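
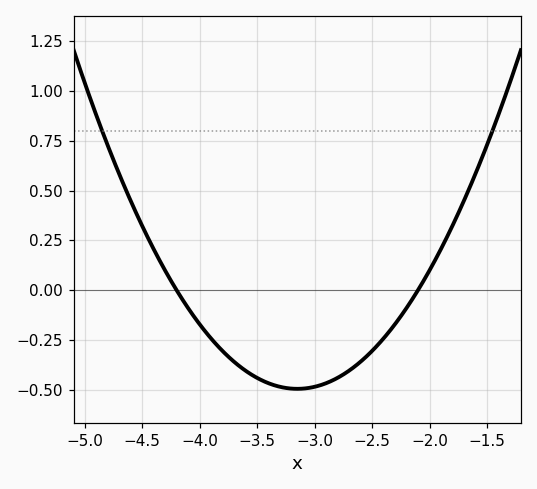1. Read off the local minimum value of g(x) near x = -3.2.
-0.496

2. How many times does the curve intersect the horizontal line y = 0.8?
2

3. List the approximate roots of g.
-4.2, -2.1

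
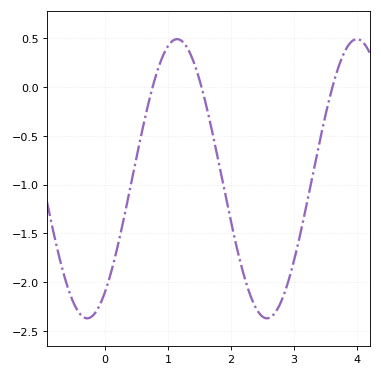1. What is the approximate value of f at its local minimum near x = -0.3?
-2.35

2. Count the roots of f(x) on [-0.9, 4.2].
3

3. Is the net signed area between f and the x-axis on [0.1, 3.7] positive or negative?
negative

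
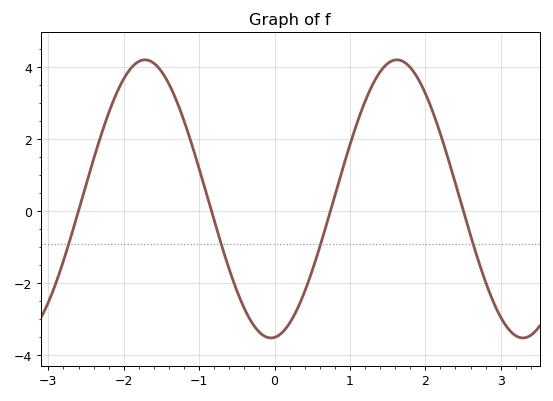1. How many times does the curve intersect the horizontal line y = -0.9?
4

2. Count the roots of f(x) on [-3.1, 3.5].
4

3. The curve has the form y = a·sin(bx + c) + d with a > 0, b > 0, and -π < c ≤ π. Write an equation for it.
y = 3.86sin(1.9x - 1.5) + 0.34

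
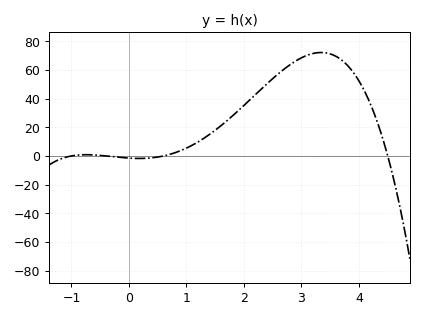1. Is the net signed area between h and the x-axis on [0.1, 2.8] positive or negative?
positive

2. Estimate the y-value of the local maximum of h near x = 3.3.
72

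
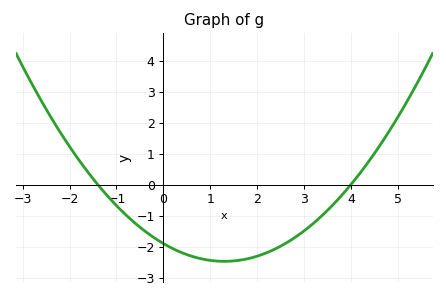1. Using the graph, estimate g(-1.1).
-0.52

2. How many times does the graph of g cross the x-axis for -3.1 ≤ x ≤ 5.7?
2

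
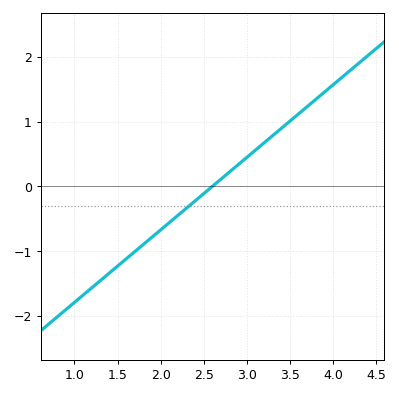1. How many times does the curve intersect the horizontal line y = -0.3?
1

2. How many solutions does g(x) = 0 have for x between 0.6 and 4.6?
1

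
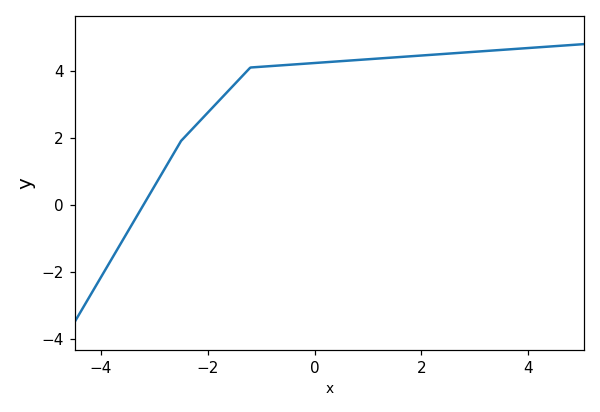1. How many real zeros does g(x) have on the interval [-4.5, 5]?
1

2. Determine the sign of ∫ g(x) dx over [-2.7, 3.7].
positive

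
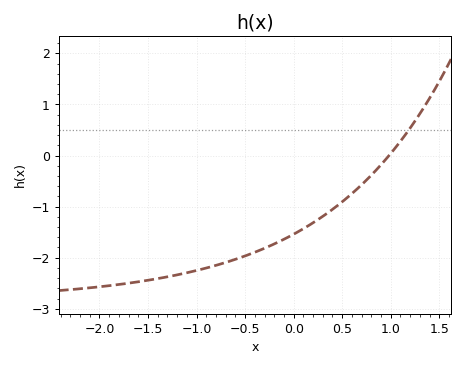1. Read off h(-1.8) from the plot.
-2.5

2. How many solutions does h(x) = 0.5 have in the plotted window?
1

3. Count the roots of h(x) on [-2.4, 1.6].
1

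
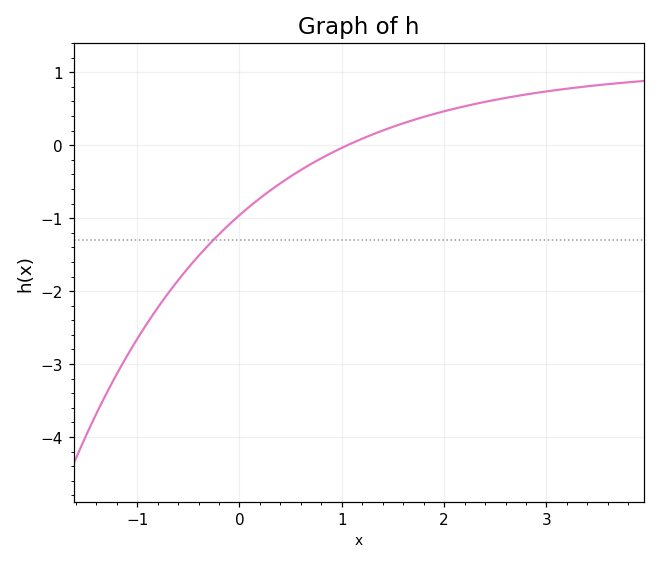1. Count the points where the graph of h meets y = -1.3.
1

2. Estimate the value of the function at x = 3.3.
0.8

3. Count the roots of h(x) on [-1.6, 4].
1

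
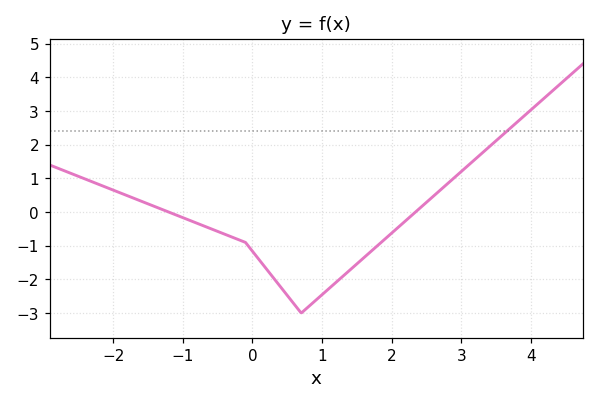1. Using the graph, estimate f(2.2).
-0.254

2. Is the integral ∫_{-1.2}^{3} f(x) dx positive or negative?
negative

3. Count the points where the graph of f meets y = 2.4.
1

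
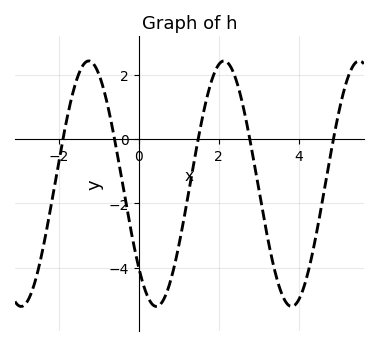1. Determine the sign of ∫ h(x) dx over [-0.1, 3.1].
negative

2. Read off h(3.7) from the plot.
-5.12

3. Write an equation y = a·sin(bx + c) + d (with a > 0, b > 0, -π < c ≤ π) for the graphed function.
y = 3.82sin(1.86x - 2.39) - 1.39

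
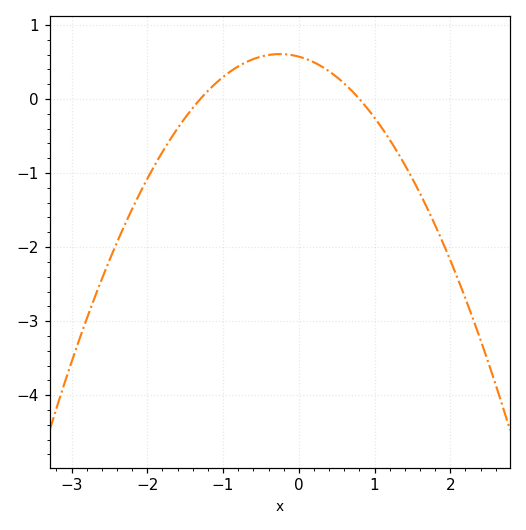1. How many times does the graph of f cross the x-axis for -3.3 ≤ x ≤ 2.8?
2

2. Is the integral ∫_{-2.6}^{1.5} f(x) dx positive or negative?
negative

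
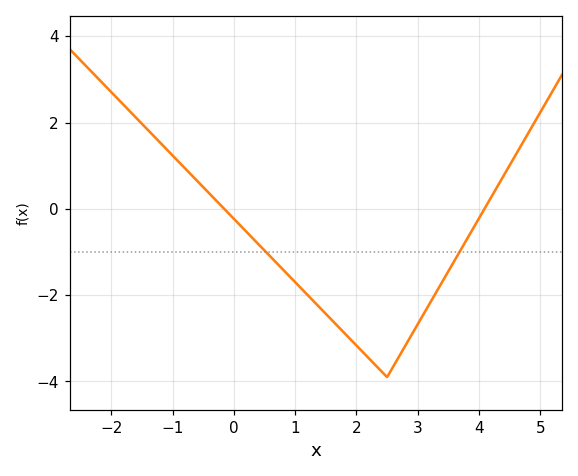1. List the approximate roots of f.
-0.158, 4.09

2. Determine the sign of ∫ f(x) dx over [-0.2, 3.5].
negative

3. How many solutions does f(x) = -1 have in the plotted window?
2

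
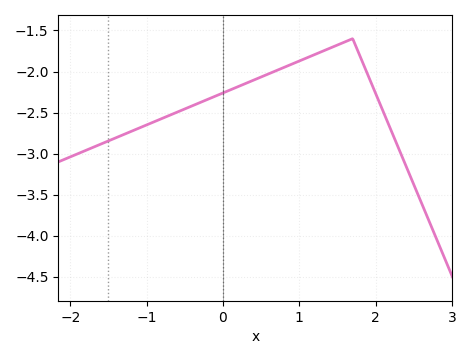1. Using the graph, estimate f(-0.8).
-2.57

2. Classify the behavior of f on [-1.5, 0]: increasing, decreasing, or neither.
increasing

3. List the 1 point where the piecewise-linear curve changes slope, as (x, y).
(1.7, -1.6)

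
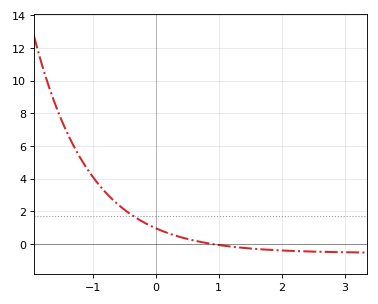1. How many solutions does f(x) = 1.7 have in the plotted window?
1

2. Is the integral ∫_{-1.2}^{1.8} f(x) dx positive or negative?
positive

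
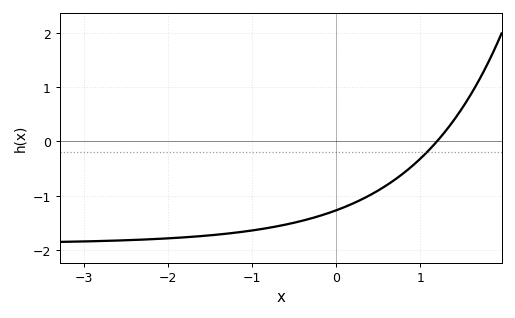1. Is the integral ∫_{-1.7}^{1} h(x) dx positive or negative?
negative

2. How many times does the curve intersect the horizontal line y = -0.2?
1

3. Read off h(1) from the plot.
-0.318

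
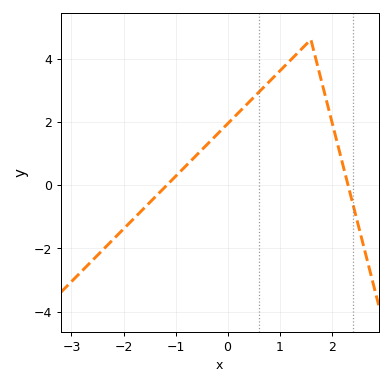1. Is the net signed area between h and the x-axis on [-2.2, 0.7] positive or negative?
positive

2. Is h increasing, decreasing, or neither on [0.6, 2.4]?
neither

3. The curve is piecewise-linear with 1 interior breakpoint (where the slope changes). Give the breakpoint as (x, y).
(1.6, 4.6)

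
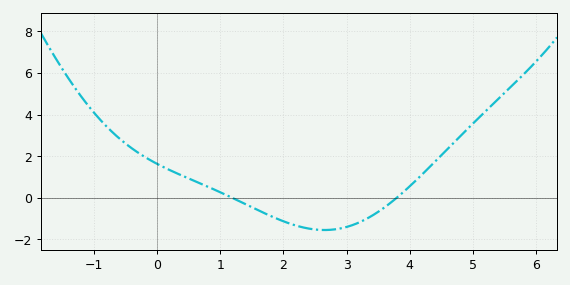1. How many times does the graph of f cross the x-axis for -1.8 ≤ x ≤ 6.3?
2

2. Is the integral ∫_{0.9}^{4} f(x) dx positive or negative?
negative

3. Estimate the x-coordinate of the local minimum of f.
2.65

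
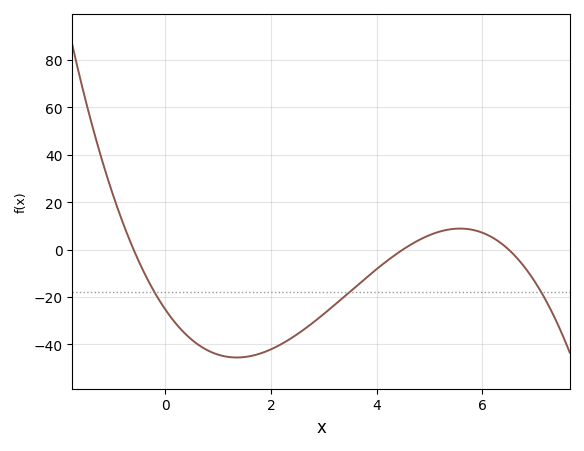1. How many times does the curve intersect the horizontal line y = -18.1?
3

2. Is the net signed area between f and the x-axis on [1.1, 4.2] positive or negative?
negative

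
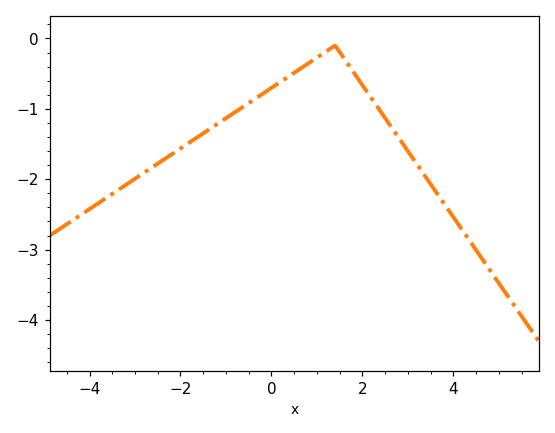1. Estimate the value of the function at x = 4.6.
-3.1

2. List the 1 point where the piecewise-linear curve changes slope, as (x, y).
(1.4, -0.1)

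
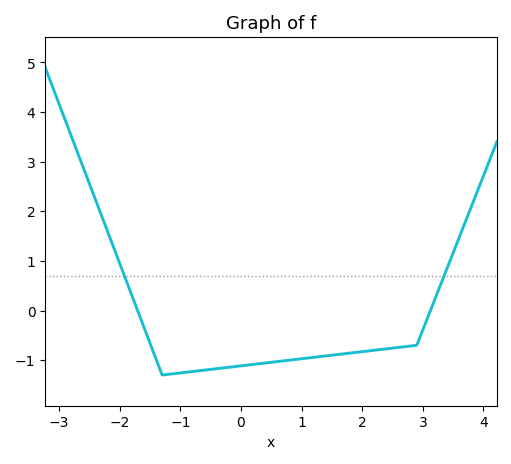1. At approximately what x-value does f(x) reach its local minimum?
-1.3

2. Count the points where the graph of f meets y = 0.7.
2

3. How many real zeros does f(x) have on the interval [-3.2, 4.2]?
2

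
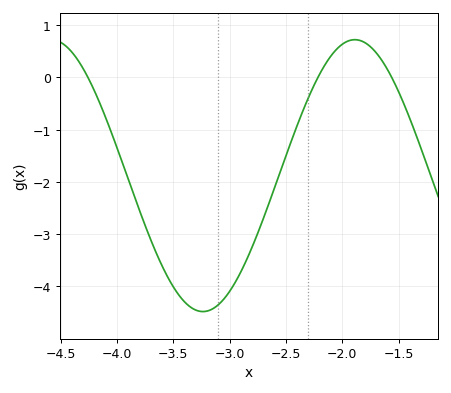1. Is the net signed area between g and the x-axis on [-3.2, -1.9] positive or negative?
negative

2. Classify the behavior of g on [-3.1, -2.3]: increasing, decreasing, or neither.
increasing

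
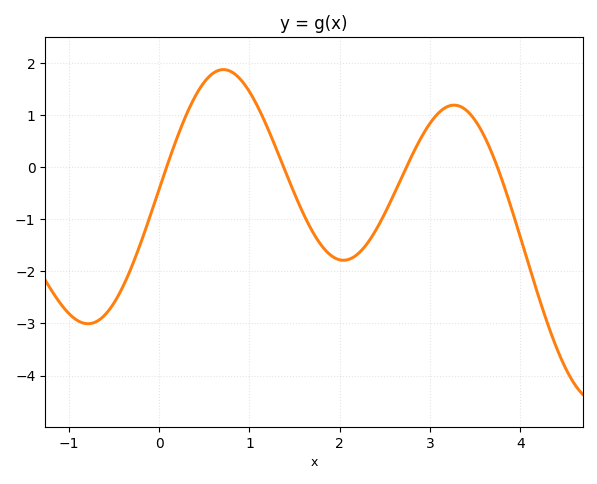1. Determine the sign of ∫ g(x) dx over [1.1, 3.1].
negative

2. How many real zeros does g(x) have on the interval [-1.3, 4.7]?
4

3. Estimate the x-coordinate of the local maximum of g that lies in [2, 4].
3.3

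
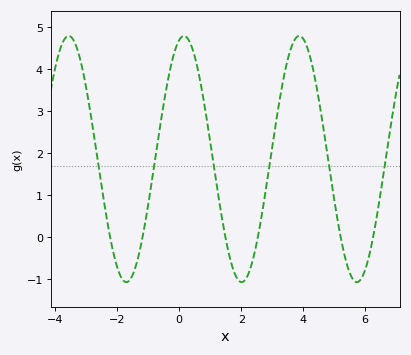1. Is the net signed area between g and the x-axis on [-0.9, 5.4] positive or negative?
positive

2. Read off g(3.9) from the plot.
4.79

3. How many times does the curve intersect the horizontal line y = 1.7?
6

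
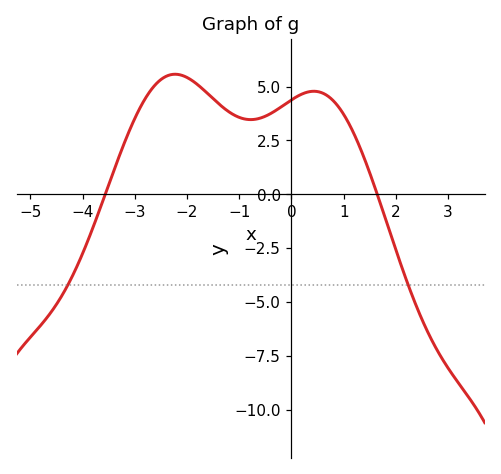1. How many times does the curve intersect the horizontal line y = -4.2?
2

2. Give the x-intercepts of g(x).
-3.6, 1.6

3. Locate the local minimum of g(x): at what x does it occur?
-0.8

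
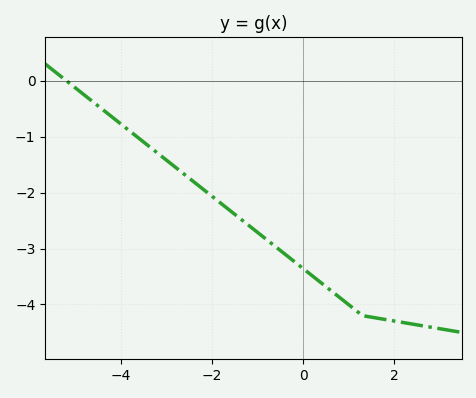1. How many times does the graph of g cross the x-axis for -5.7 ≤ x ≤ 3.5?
1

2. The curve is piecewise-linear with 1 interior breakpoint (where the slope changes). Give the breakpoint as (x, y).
(1.3, -4.2)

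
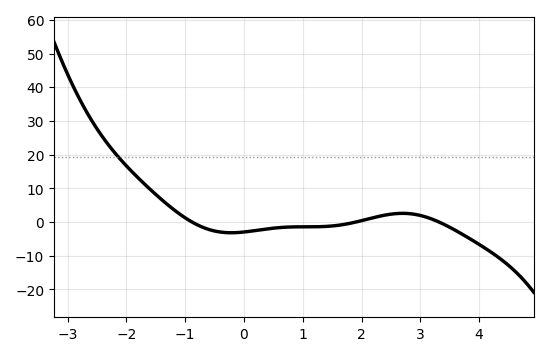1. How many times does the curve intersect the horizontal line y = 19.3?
1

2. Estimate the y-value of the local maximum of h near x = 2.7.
3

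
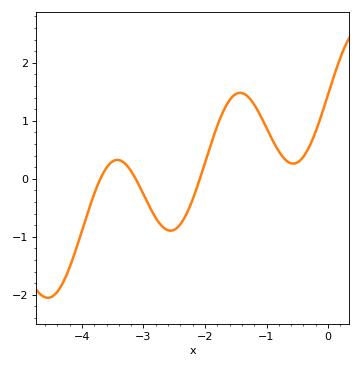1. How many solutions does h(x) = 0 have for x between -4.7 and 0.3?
3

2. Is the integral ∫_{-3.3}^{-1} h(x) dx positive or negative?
positive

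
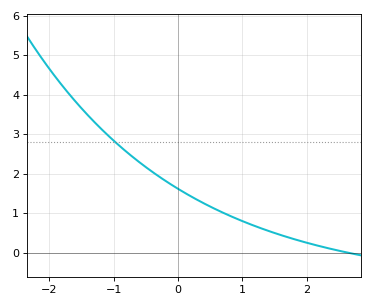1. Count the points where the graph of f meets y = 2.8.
1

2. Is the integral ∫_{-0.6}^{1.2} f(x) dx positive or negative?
positive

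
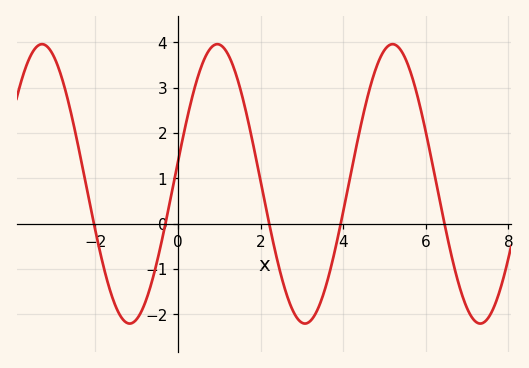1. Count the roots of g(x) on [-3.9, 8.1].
5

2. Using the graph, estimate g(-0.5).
-0.804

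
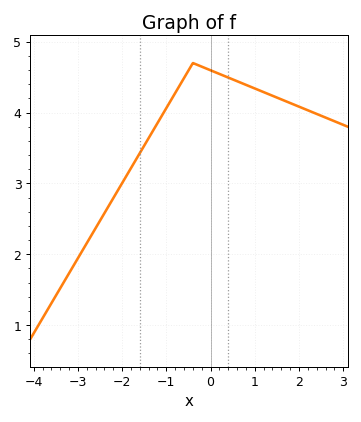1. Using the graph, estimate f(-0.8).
4.28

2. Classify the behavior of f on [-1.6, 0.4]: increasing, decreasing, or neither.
neither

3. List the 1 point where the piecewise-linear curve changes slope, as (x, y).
(-0.4, 4.7)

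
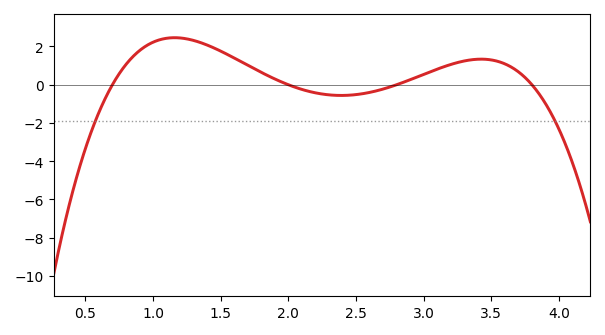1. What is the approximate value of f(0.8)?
1.06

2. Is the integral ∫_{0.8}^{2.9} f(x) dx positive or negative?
positive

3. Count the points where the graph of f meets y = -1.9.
2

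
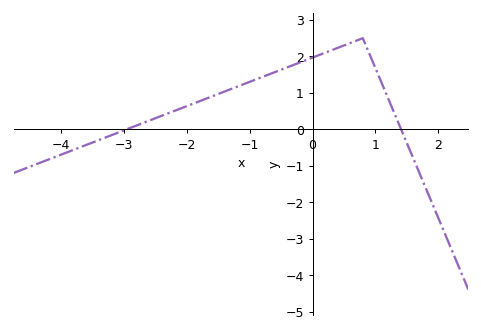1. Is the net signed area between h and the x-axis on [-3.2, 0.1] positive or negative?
positive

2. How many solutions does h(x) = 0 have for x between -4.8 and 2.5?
2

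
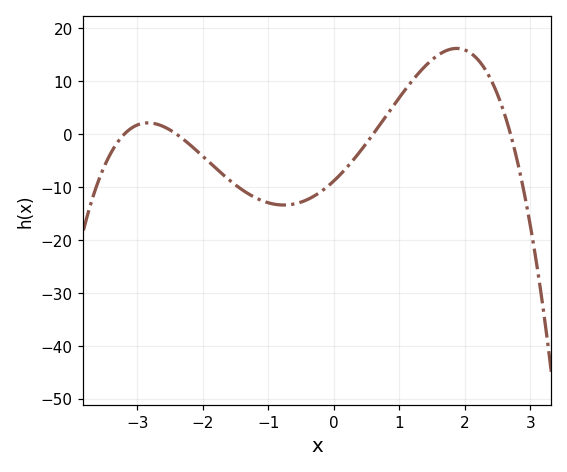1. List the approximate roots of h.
-3.2, -2.4, 0.6, 2.7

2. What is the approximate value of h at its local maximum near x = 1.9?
16.2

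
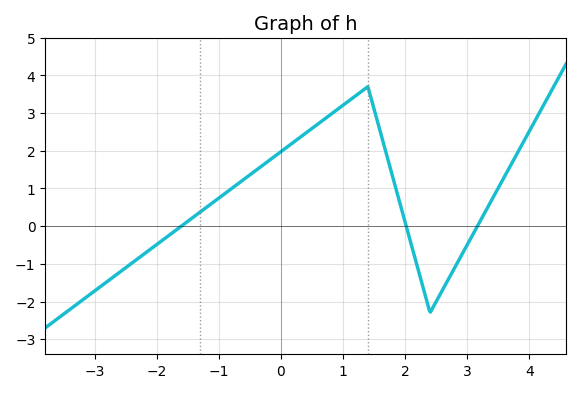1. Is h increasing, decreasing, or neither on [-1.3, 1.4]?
increasing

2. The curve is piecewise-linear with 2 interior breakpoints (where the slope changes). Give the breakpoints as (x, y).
(1.4, 3.7); (2.4, -2.3)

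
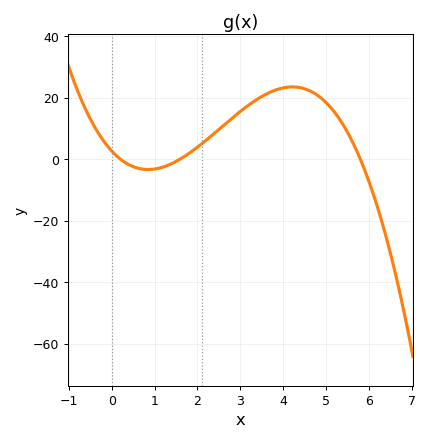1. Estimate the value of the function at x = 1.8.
1.8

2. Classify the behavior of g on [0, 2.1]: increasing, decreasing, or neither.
neither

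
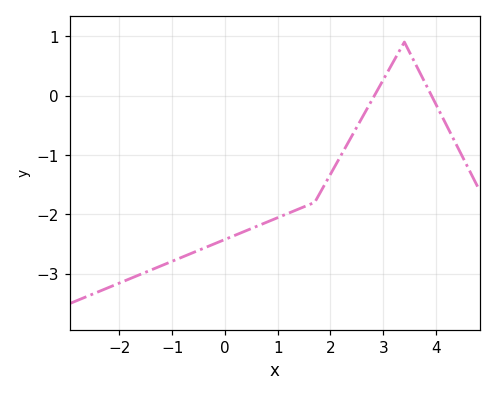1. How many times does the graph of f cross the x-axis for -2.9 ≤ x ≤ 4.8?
2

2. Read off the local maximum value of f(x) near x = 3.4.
0.898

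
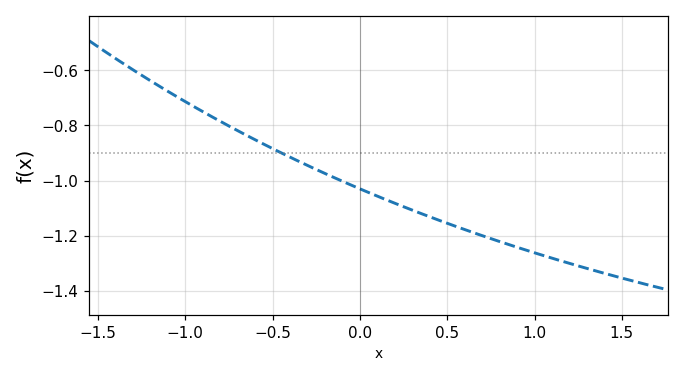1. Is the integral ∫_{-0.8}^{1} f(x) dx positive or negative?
negative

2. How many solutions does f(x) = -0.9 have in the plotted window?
1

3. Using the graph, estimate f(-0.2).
-0.974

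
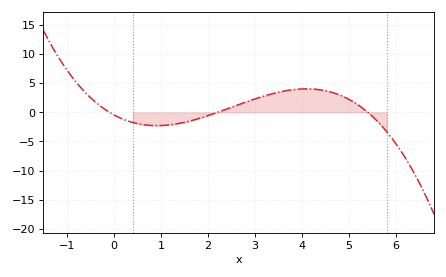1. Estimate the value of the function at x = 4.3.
3.96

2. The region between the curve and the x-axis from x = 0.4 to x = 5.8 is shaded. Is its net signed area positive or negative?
positive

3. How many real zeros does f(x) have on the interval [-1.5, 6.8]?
3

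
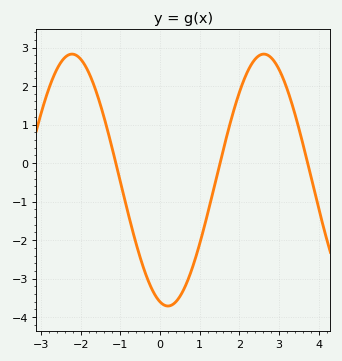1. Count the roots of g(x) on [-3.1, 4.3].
3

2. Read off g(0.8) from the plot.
-2.76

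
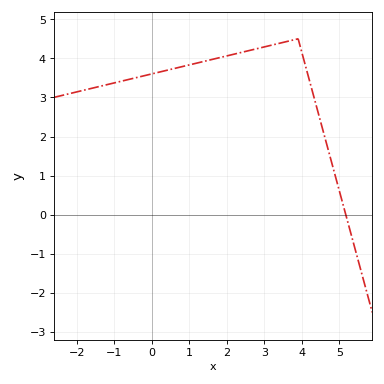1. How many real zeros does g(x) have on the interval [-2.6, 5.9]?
1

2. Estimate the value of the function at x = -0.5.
3.5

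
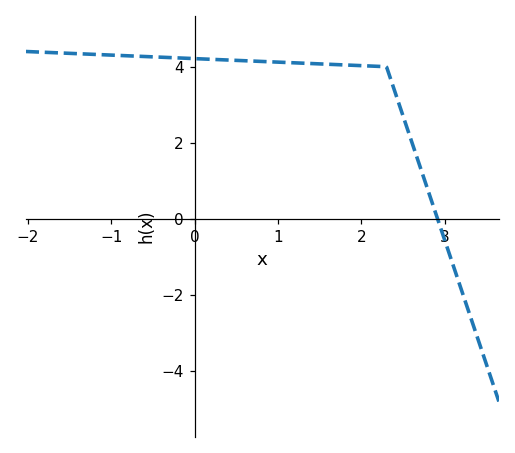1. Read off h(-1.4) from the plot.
4.34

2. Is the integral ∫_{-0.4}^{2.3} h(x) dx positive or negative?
positive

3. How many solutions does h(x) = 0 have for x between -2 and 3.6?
1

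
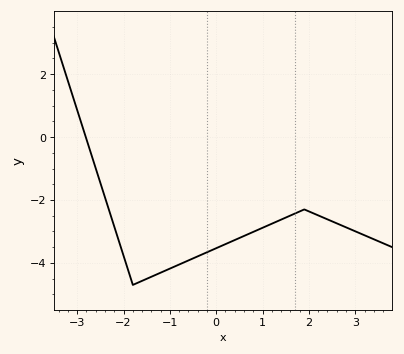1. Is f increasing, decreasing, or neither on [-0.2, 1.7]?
increasing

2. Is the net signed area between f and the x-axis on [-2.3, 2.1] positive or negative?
negative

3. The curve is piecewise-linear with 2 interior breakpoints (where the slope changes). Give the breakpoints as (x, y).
(-1.8, -4.7); (1.9, -2.3)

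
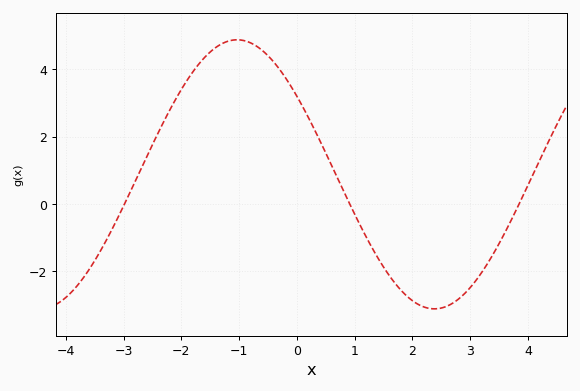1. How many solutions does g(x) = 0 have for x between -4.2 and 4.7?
3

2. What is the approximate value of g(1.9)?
-2.8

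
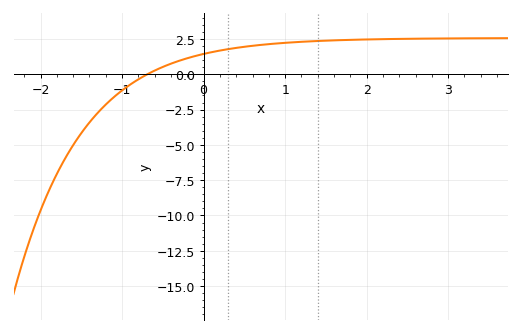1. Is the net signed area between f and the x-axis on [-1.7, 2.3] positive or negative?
positive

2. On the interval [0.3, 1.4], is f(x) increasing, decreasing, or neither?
increasing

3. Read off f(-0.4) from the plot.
0.751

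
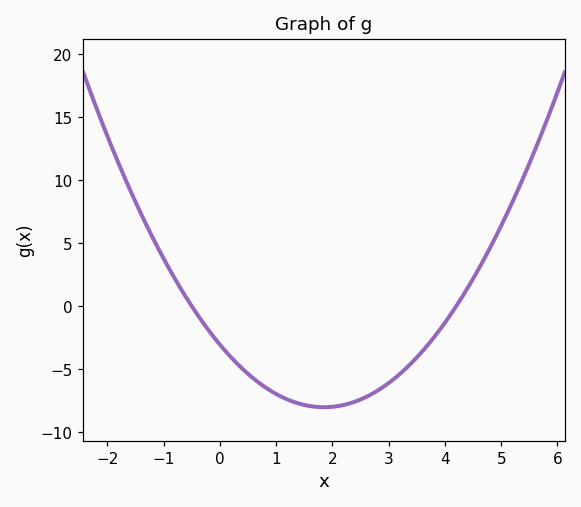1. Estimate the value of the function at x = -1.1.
4.61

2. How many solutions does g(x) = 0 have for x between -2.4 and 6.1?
2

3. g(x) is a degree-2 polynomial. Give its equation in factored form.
y = 1.45(x + 0.5)(x - 4.2)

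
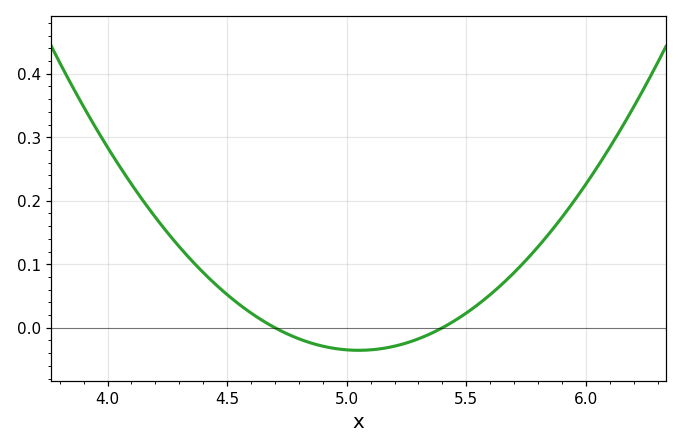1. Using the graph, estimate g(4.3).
0.13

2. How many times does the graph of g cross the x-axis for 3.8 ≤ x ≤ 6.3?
2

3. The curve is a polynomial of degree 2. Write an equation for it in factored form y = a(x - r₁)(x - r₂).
y = 0.29(x - 4.7)(x - 5.4)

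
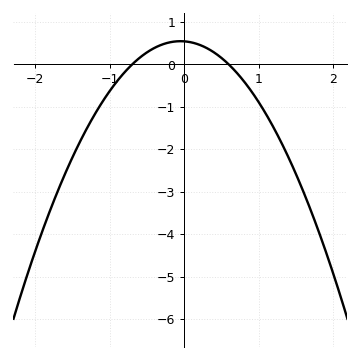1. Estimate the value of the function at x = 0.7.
-0.182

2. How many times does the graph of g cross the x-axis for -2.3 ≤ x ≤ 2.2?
2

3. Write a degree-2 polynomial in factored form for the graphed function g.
y = -1.3(x + 0.7)(x - 0.6)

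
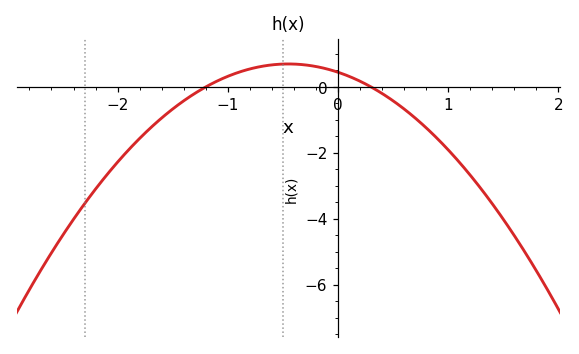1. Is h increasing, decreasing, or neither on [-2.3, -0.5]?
increasing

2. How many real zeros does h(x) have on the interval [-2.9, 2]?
2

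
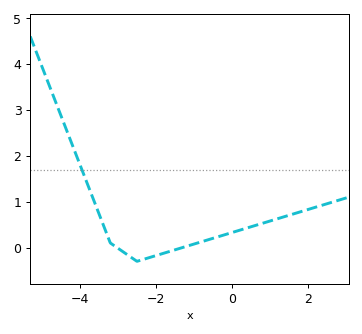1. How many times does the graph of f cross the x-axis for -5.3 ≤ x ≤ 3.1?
2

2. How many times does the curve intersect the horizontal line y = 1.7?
1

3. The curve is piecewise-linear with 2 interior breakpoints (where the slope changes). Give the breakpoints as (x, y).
(-3.2, 0.1); (-2.5, -0.3)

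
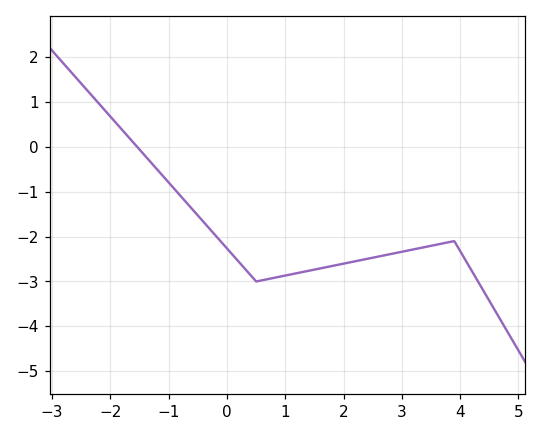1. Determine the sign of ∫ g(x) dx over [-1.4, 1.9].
negative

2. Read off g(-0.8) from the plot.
-1.09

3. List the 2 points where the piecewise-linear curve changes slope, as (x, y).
(0.5, -3); (3.9, -2.1)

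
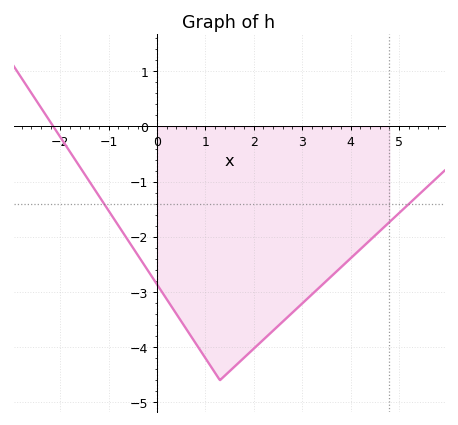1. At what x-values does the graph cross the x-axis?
-2.14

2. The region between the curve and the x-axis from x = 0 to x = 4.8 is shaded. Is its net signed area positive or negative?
negative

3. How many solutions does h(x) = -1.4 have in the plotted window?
2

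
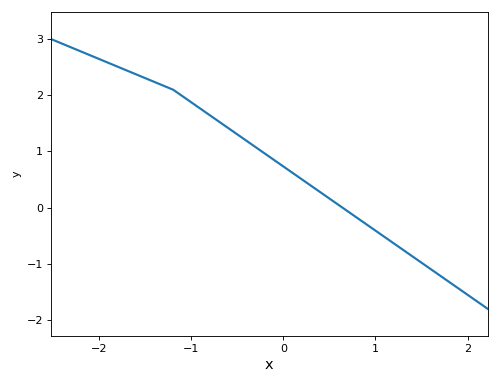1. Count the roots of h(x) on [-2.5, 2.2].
1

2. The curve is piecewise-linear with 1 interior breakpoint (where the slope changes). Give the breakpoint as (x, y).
(-1.2, 2.1)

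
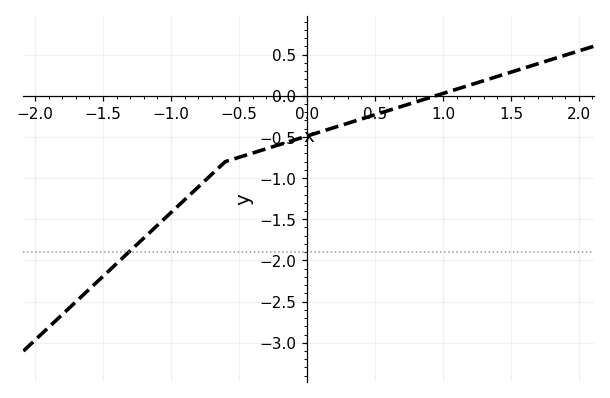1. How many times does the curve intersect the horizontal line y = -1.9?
1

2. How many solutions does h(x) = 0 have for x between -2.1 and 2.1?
1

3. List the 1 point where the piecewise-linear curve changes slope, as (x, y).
(-0.6, -0.8)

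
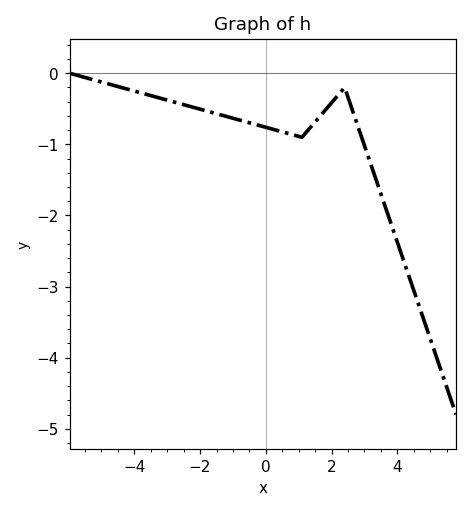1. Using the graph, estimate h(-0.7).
-0.671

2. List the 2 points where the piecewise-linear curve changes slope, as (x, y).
(1.1, -0.9); (2.4, -0.2)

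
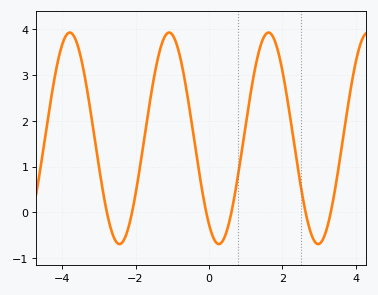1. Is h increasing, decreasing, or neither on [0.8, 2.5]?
neither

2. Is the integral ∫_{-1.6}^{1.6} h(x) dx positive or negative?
positive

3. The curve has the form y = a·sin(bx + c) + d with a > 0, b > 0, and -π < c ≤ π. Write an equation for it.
y = 2.31sin(2.32x - 2.2) + 1.62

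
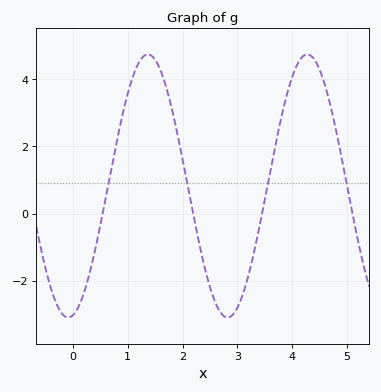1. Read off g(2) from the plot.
1.6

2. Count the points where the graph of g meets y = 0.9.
4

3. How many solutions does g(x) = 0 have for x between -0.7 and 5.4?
4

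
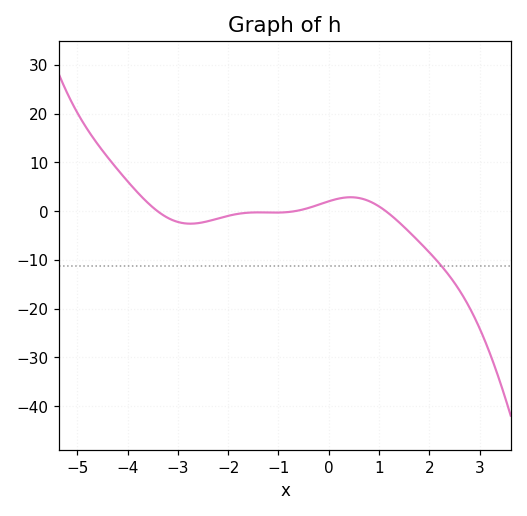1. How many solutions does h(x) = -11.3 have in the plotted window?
1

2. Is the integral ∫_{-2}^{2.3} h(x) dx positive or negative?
negative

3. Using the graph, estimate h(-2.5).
-2.28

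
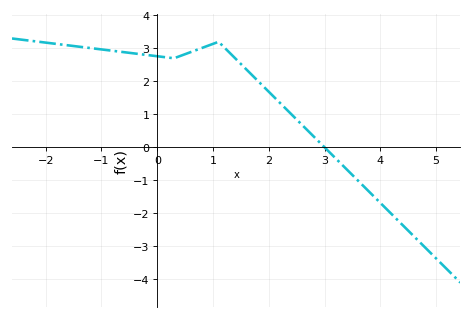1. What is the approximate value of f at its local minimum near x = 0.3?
2.7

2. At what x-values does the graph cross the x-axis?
3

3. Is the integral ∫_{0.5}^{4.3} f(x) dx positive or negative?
positive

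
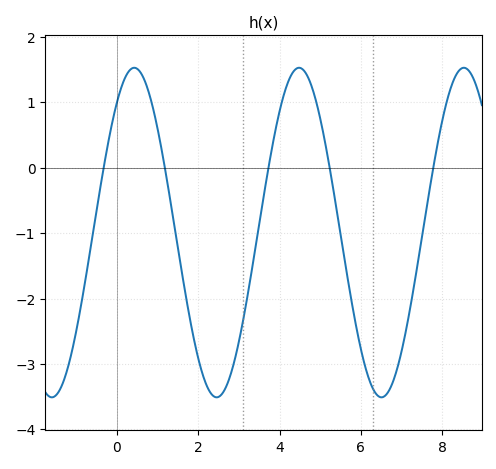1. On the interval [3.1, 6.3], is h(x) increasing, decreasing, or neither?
neither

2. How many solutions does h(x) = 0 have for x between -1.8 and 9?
5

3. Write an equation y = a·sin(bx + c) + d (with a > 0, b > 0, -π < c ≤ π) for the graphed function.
y = 2.52sin(1.6x + 0.91) - 0.99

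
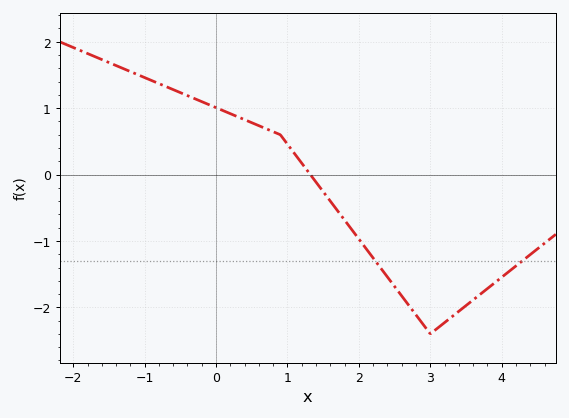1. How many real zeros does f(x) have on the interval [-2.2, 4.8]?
1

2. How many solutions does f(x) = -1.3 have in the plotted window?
2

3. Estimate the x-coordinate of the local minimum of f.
3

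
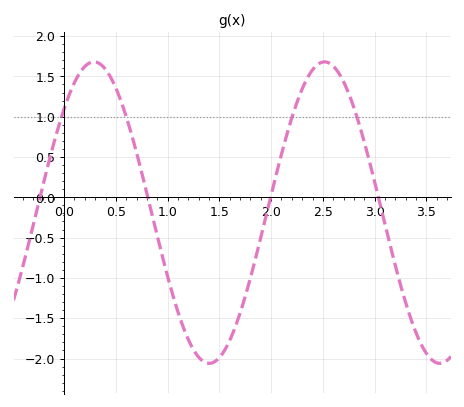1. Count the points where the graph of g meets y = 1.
4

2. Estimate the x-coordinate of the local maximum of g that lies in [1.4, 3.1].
2.52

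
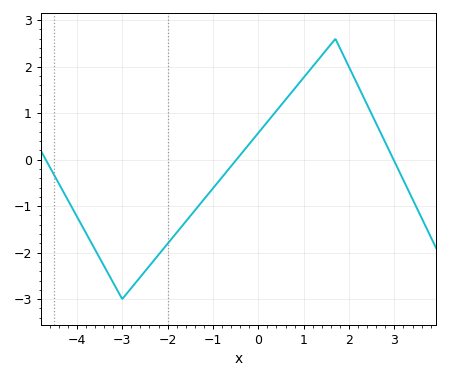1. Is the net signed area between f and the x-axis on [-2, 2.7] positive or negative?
positive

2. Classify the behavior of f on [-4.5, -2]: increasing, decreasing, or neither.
neither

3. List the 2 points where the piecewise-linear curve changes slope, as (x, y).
(-3, -3); (1.7, 2.6)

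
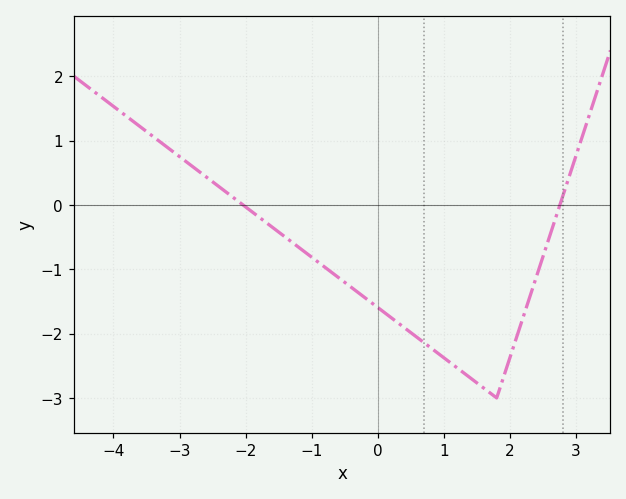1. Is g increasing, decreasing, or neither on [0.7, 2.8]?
neither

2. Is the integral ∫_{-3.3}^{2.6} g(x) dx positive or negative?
negative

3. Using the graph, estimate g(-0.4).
-1.28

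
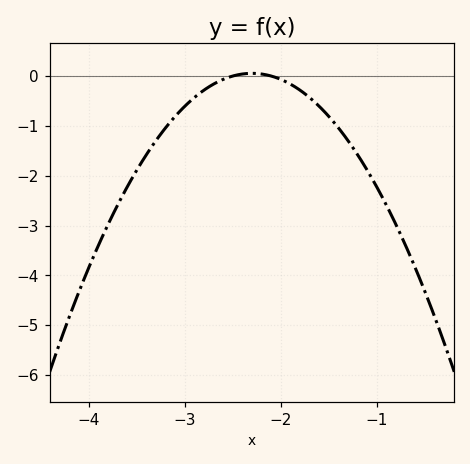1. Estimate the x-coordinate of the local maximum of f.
-2.3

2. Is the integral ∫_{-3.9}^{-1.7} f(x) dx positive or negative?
negative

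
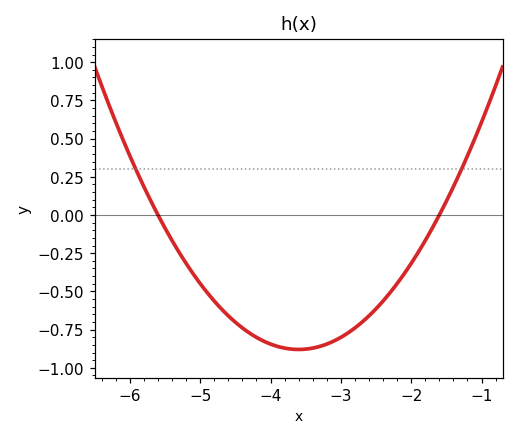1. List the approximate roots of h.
-5.6, -1.6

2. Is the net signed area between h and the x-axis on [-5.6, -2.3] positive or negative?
negative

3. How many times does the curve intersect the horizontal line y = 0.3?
2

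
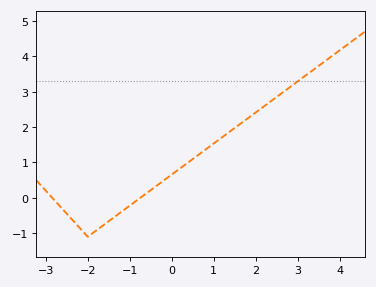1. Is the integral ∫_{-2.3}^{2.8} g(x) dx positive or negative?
positive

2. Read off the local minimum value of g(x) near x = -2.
-1.1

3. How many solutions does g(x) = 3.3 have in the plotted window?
1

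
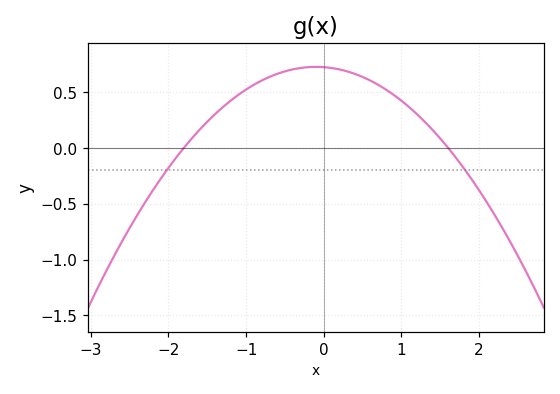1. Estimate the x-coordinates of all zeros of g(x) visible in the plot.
-1.8, 1.6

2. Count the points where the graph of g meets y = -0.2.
2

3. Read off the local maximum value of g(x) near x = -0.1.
0.7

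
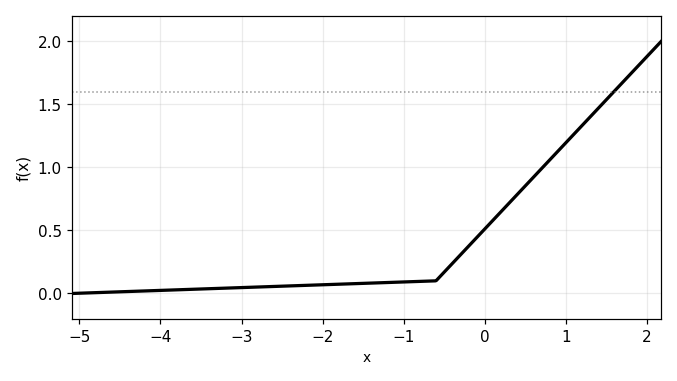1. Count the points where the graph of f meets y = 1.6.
1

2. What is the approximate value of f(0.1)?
0.6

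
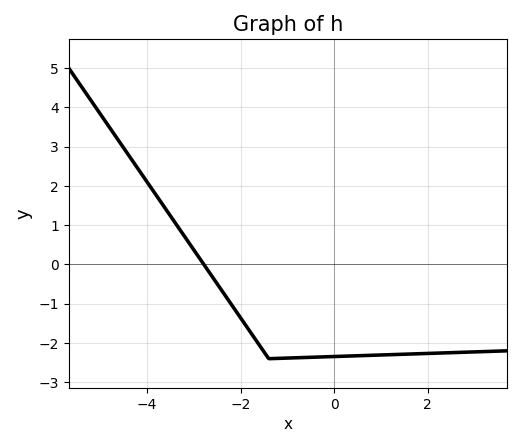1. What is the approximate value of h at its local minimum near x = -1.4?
-2.4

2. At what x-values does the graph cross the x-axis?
-2.8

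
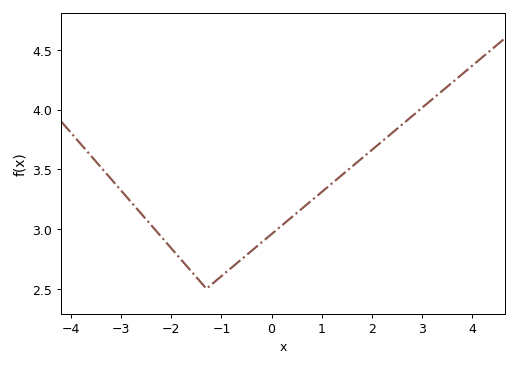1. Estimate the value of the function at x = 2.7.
3.91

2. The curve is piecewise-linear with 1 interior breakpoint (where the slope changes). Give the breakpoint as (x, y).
(-1.3, 2.5)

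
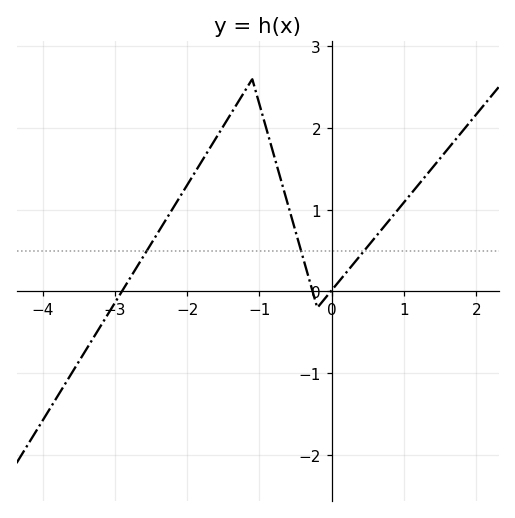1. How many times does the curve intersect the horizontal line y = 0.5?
3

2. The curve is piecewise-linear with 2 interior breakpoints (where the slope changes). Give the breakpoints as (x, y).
(-1.1, 2.6); (-0.2, -0.2)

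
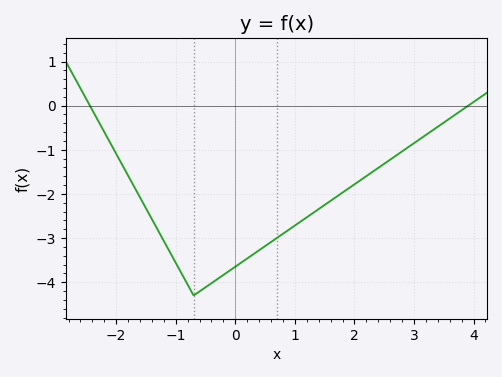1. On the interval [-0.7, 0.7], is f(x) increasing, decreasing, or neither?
increasing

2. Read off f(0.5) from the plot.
-3.2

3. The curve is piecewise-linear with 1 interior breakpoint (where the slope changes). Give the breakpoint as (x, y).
(-0.7, -4.3)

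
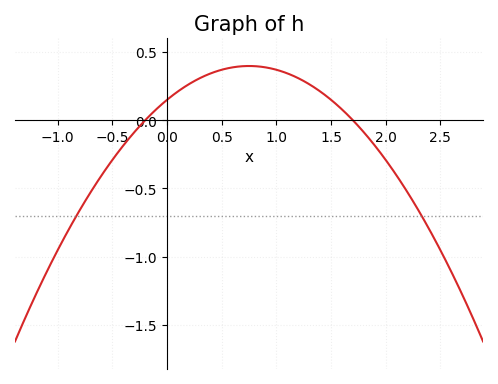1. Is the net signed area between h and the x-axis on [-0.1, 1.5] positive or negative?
positive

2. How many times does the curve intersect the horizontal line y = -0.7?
2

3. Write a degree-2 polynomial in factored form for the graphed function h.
y = -0.44(x + 0.2)(x - 1.7)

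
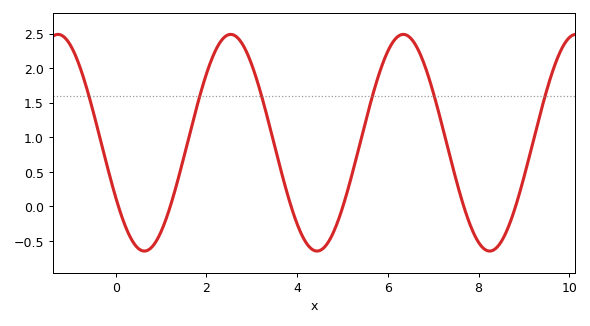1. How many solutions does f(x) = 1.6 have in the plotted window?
6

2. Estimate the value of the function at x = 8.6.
-0.389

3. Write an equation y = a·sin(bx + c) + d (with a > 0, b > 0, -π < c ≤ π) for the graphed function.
y = 1.57sin(1.65x - 2.61) + 0.92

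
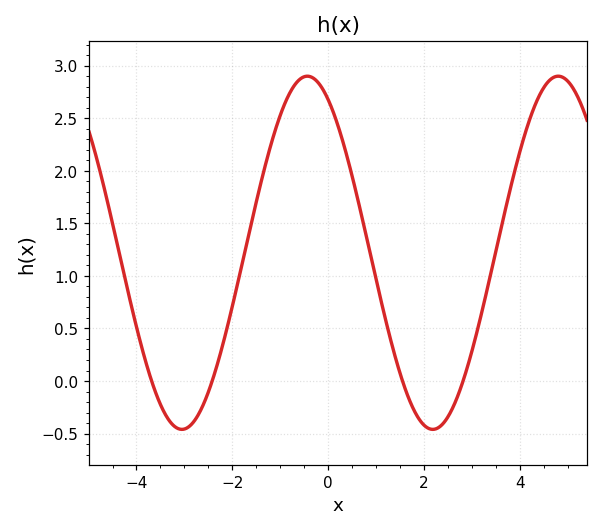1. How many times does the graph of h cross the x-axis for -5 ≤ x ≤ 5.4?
4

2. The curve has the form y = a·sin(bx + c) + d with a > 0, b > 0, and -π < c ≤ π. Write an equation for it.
y = 1.68sin(1.2x + 2.09) + 1.22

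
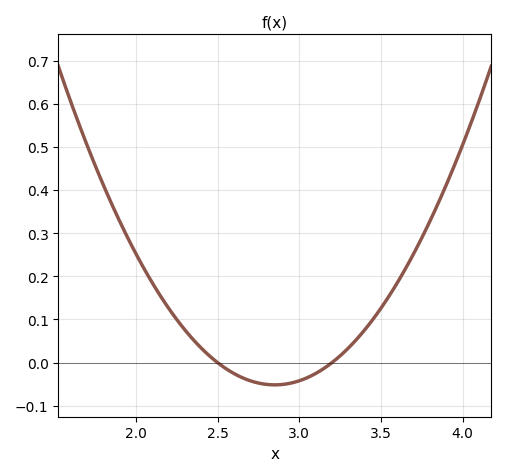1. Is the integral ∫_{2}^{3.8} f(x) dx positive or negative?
positive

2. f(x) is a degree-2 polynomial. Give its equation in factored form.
y = 0.42(x - 2.5)(x - 3.2)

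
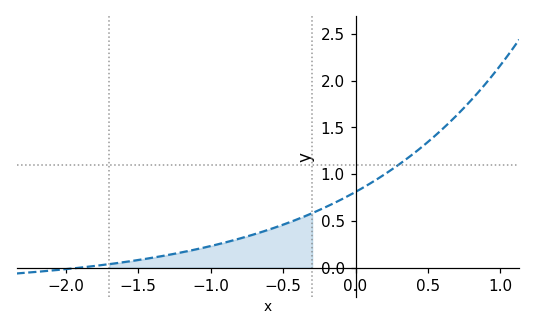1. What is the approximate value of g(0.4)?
1.2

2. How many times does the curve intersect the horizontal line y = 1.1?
1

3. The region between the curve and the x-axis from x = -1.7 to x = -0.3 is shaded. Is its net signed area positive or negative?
positive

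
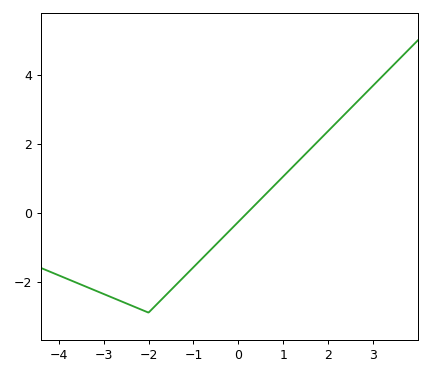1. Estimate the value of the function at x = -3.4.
-2.14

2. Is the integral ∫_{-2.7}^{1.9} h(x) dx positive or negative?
negative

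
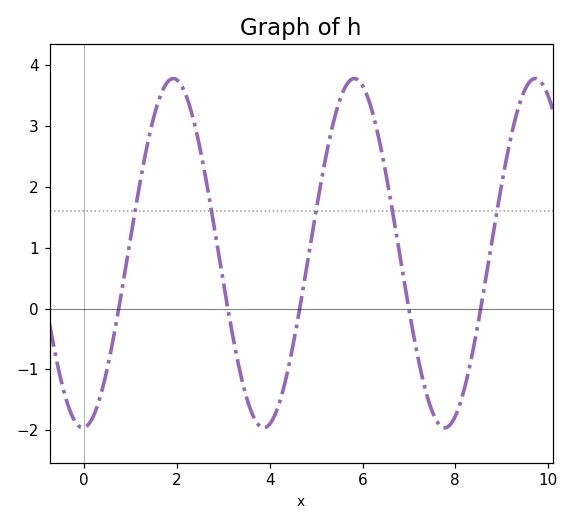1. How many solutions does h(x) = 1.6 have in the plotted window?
5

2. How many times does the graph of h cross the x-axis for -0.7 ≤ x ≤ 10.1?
5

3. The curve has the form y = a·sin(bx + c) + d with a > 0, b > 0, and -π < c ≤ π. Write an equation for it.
y = 2.87sin(1.6x - 1.5) + 0.91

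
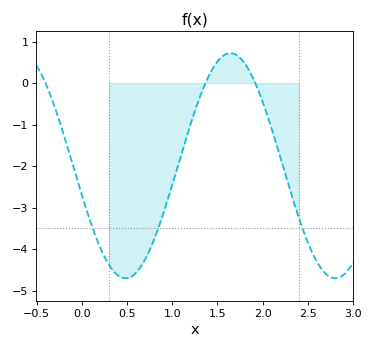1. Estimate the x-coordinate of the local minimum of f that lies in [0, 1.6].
0.484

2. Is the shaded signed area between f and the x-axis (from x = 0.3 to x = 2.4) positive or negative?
negative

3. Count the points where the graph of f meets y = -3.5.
3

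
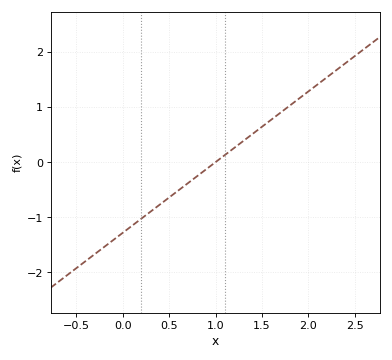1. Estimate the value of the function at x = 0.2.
-1.02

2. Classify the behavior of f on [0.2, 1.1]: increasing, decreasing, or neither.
increasing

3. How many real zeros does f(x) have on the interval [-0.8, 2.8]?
1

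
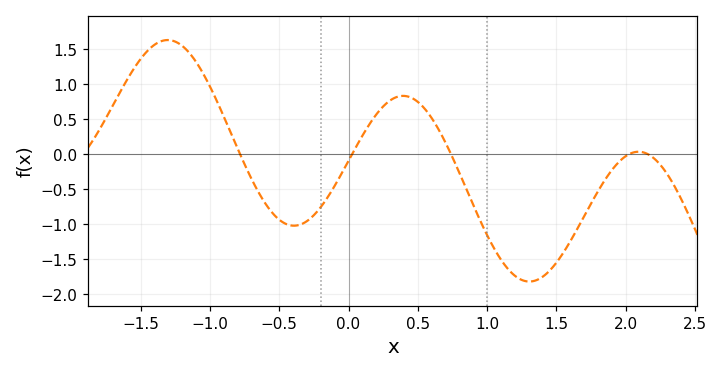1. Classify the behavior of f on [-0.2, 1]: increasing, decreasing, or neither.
neither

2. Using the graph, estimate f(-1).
0.95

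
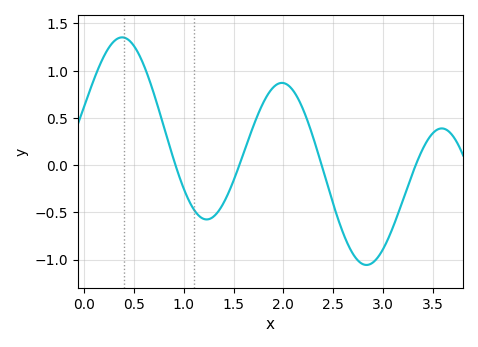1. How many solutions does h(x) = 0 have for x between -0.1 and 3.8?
4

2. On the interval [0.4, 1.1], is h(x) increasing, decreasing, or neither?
decreasing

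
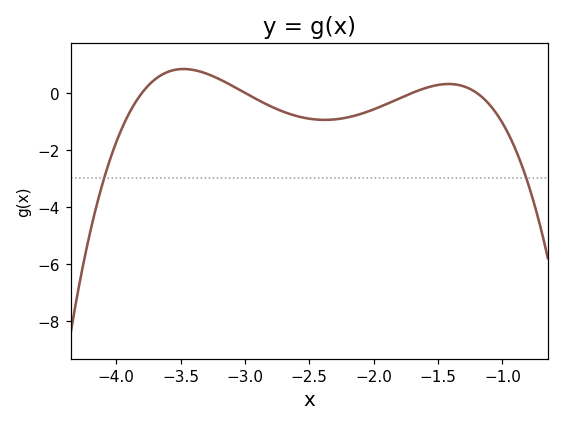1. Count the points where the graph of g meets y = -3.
2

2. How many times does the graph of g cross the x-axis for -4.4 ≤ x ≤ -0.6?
4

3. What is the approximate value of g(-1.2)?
0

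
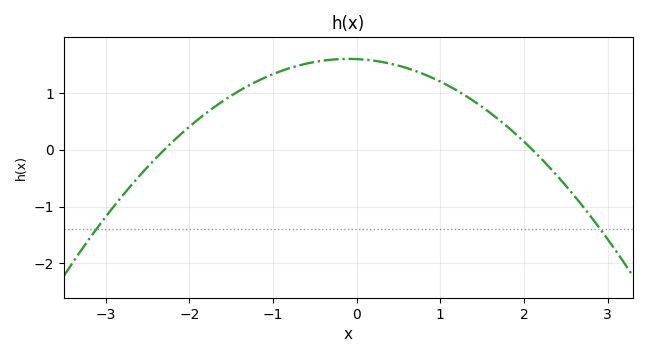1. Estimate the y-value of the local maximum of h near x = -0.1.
1.6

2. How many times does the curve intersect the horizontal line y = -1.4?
2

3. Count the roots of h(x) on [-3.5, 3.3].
2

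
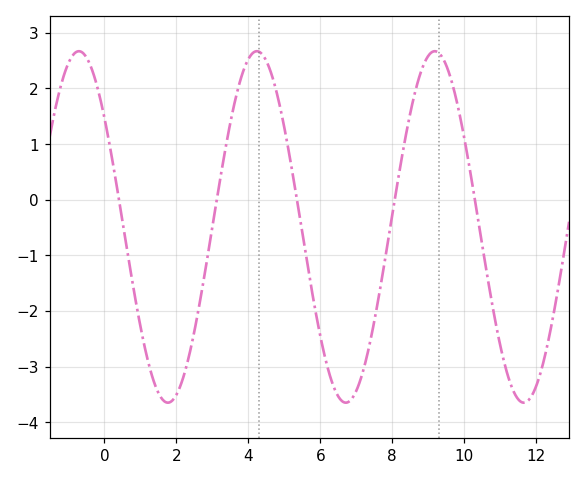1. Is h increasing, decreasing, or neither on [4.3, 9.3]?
neither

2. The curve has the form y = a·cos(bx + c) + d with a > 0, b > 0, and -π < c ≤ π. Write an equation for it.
y = 3.16cos(1.27x + 0.902) - 0.49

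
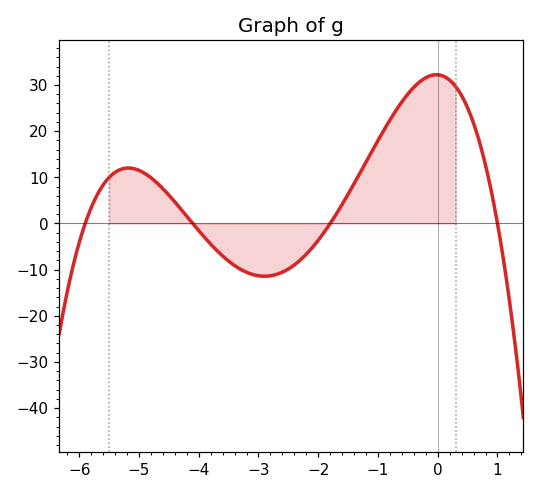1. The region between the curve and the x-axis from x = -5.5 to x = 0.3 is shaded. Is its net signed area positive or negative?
positive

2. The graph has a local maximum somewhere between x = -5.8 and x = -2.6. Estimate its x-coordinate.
-5.18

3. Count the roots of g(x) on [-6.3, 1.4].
4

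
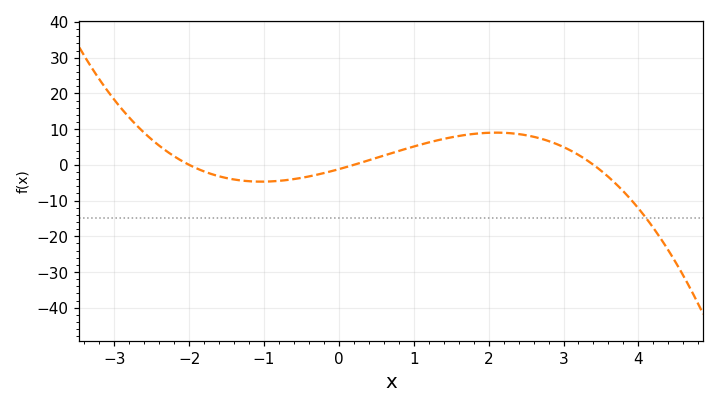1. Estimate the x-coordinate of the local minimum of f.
-1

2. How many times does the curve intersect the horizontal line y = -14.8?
1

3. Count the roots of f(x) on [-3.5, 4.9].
3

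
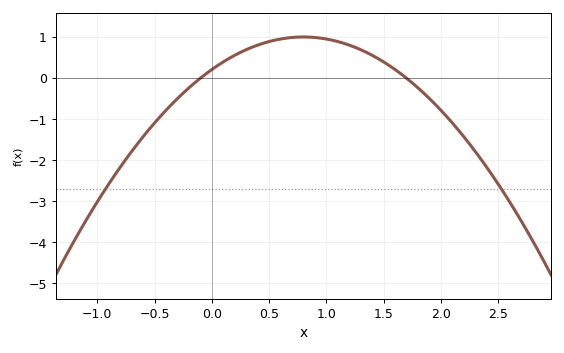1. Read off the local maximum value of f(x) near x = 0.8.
1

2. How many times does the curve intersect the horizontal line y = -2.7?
2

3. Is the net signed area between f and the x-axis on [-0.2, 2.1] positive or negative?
positive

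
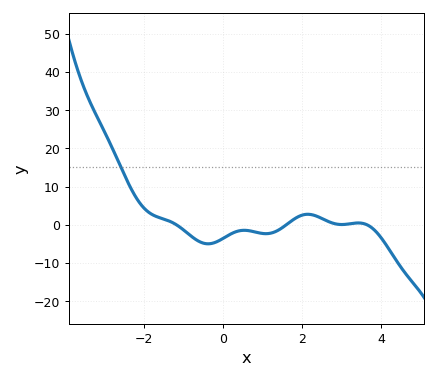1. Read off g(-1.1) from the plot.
-0.575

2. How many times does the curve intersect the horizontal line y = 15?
1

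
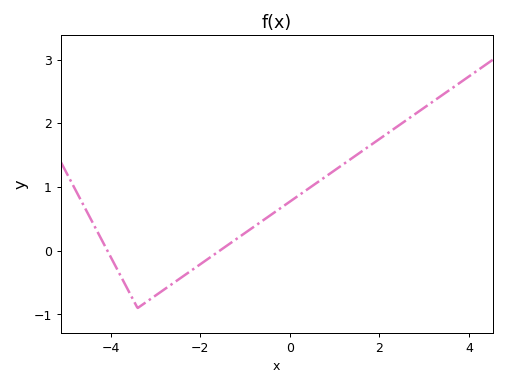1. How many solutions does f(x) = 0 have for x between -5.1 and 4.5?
2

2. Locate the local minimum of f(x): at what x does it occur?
-3.4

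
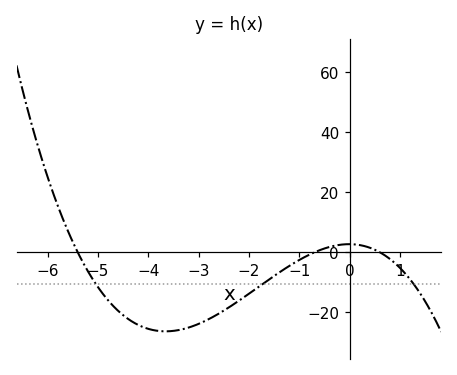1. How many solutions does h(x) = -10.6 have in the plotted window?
3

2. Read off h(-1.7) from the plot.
-10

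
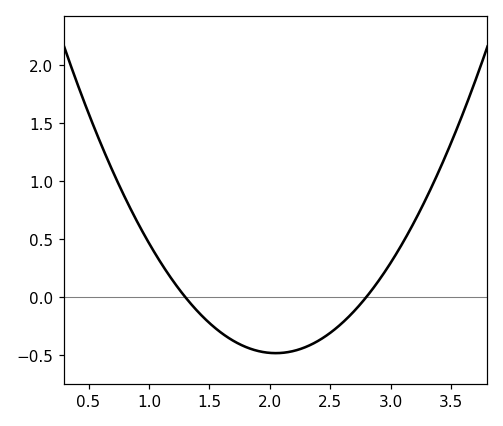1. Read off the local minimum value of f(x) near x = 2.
-0.484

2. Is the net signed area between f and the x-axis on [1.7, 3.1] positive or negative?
negative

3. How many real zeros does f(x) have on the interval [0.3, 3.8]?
2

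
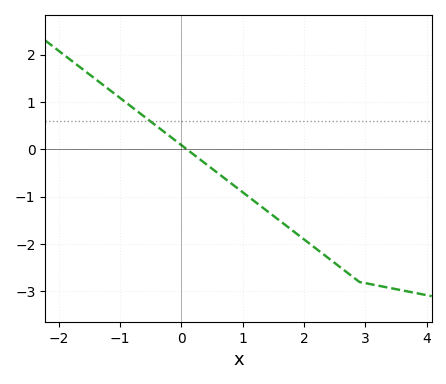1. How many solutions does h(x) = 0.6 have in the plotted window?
1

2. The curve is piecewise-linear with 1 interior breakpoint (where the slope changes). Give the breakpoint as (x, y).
(2.9, -2.8)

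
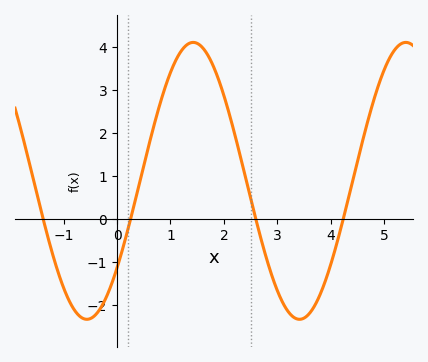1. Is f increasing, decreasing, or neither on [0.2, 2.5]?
neither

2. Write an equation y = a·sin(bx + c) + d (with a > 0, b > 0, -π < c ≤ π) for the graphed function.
y = 3.22sin(1.58x - 0.68) + 0.89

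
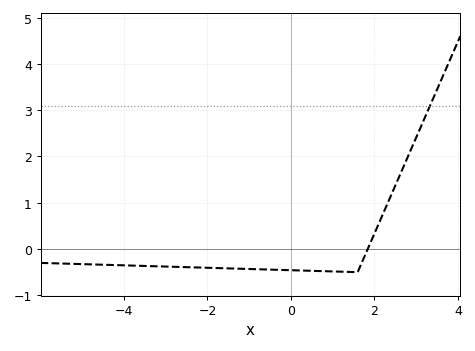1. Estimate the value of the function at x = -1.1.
-0.4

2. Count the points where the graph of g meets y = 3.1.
1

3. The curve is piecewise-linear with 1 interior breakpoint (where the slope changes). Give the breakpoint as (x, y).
(1.6, -0.5)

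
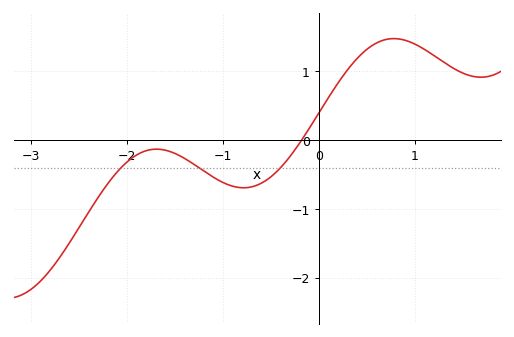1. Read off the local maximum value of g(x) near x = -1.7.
-0.1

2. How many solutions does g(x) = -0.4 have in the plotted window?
3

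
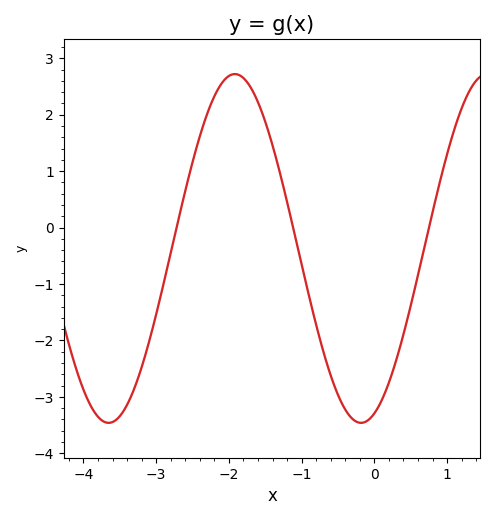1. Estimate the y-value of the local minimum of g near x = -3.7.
-3.46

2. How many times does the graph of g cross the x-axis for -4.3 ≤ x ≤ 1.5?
3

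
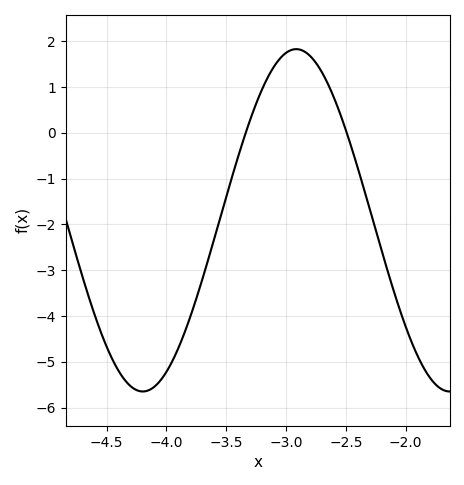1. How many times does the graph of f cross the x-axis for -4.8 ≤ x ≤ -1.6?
2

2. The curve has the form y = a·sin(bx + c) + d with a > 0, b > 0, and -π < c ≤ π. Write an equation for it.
y = 3.74sin(2.45x + 2.43) - 1.91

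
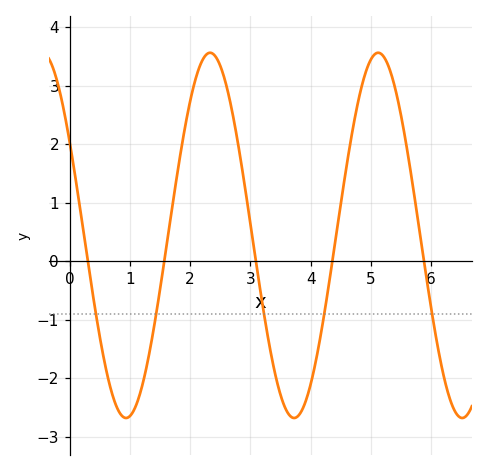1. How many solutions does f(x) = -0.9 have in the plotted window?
5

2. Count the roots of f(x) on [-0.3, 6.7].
5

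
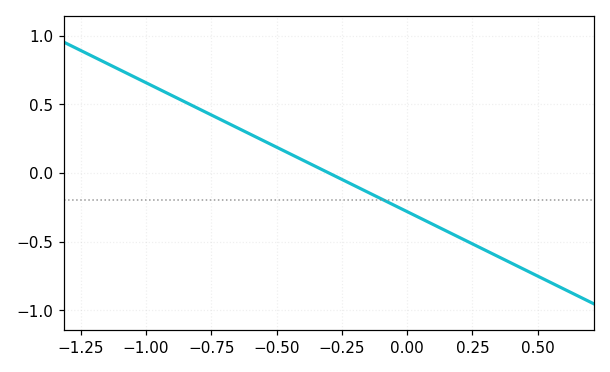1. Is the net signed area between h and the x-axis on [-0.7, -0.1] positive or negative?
positive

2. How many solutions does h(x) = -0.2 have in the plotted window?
1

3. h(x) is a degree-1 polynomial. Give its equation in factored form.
y = -0.94(x + 0.3)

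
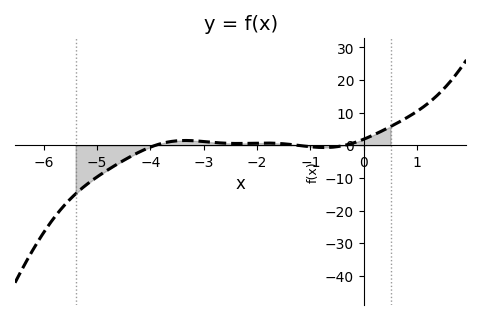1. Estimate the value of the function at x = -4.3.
-3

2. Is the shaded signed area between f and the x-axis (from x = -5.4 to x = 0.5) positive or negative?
negative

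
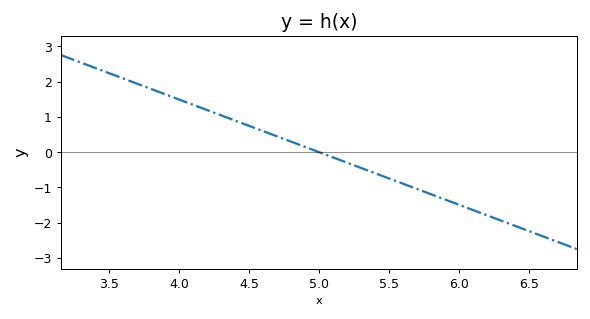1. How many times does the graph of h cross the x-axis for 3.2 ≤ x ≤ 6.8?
1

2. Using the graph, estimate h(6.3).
-1.94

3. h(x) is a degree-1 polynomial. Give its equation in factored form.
y = -1.49(x - 5)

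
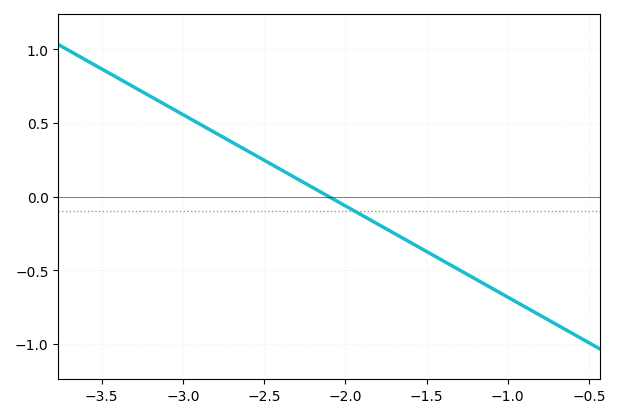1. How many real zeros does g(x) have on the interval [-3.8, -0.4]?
1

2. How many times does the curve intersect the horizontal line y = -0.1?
1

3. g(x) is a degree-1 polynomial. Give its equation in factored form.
y = -0.62(x + 2.1)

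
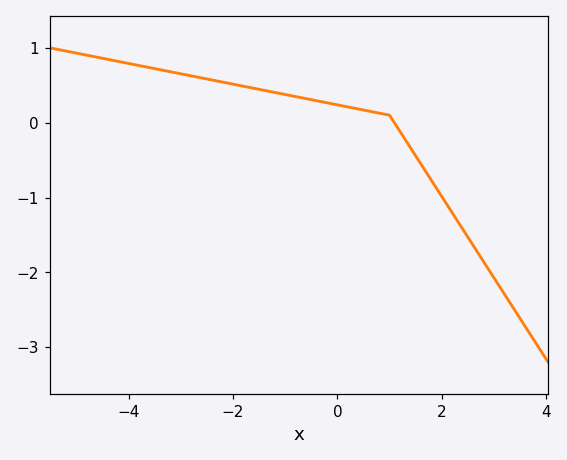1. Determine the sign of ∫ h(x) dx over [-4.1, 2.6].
positive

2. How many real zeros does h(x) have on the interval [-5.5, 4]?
1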